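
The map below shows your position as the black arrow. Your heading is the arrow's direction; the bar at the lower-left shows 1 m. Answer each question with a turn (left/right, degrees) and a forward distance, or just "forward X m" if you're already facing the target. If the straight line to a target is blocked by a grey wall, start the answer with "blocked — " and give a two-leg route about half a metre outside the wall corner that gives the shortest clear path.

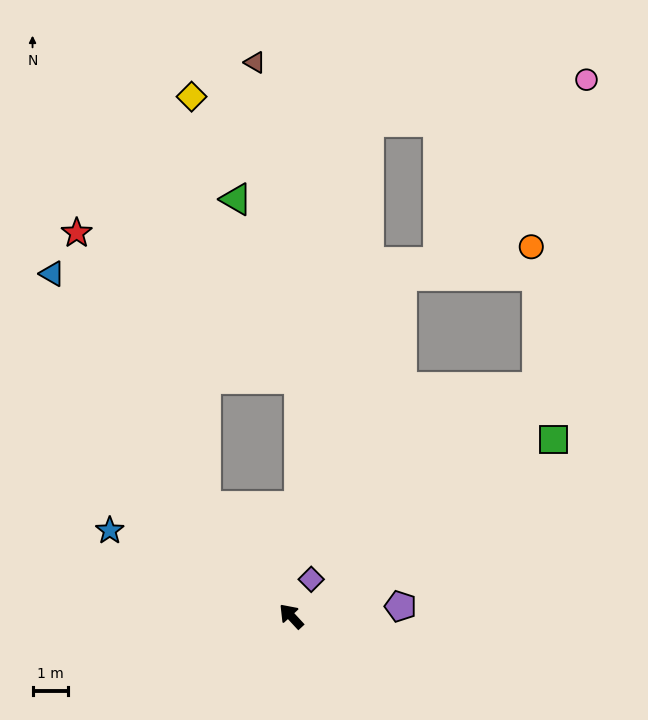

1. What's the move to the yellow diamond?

blocked — turn right 5°, forward 3.9 m, then turn right 36°, forward 11.5 m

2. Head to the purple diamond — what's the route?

turn right 71°, forward 1.2 m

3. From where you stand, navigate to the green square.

turn right 99°, forward 8.9 m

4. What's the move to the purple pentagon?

turn right 128°, forward 3.1 m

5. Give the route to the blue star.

turn left 22°, forward 5.6 m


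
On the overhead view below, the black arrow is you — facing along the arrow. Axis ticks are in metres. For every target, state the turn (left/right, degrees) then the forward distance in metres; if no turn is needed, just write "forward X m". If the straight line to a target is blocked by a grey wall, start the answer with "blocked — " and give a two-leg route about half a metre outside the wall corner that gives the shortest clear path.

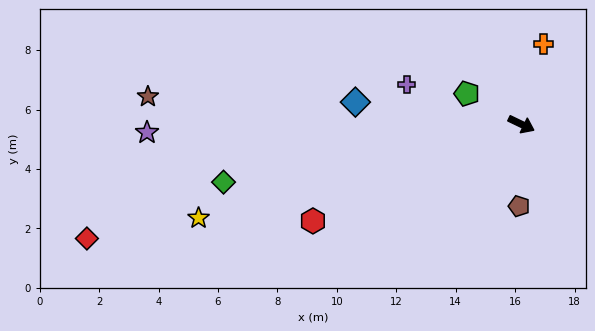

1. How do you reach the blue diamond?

turn right 162°, forward 5.6 m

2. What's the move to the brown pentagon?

turn right 66°, forward 2.8 m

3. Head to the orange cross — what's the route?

turn left 100°, forward 2.8 m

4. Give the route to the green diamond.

turn right 143°, forward 10.2 m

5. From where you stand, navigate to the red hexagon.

turn right 129°, forward 7.7 m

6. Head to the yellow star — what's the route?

turn right 138°, forward 11.3 m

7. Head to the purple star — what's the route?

turn right 153°, forward 12.6 m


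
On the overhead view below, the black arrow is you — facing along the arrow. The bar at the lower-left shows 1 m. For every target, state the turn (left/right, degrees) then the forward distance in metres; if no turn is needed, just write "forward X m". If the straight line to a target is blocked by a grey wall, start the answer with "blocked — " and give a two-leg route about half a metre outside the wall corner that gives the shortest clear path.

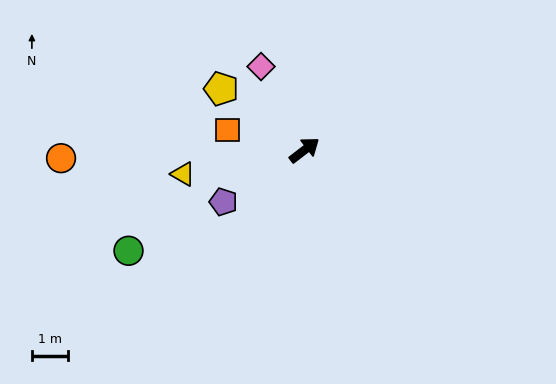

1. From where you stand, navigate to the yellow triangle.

turn left 154°, forward 3.4 m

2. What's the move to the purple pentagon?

turn left 175°, forward 2.6 m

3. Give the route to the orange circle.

turn left 144°, forward 6.7 m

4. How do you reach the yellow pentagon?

turn left 106°, forward 2.8 m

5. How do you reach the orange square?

turn left 128°, forward 2.2 m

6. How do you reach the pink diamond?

turn left 80°, forward 2.6 m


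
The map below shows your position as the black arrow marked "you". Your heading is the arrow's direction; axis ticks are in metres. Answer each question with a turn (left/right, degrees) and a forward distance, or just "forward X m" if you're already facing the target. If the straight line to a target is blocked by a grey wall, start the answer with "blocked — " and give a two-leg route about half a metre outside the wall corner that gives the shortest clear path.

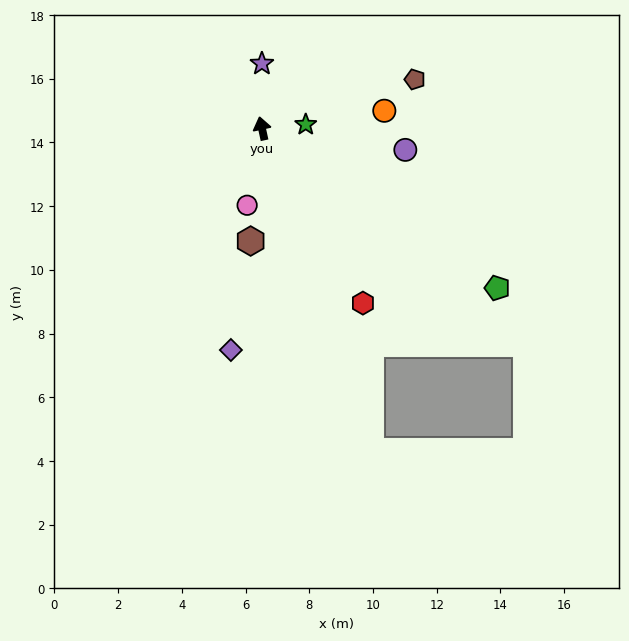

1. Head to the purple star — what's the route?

turn right 12°, forward 2.0 m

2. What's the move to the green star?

turn right 97°, forward 1.4 m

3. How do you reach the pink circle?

turn left 157°, forward 2.5 m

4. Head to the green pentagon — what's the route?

turn right 136°, forward 8.9 m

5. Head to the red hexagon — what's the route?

turn right 162°, forward 6.3 m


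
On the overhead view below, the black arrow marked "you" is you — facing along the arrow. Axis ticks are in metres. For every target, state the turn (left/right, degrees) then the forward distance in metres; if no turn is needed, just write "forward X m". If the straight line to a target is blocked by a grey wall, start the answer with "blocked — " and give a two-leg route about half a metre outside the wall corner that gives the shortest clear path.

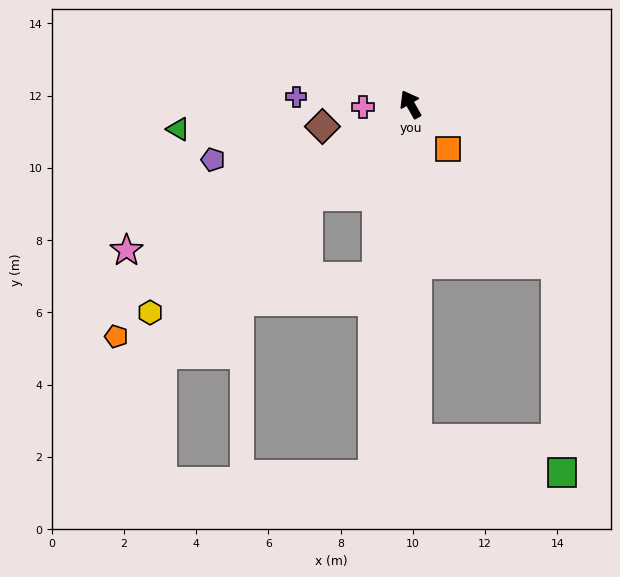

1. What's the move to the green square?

blocked — turn left 152°, forward 9.3 m, then turn left 76°, forward 4.1 m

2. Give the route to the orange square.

turn right 170°, forward 1.6 m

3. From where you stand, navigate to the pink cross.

turn left 64°, forward 1.3 m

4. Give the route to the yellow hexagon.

turn left 99°, forward 9.2 m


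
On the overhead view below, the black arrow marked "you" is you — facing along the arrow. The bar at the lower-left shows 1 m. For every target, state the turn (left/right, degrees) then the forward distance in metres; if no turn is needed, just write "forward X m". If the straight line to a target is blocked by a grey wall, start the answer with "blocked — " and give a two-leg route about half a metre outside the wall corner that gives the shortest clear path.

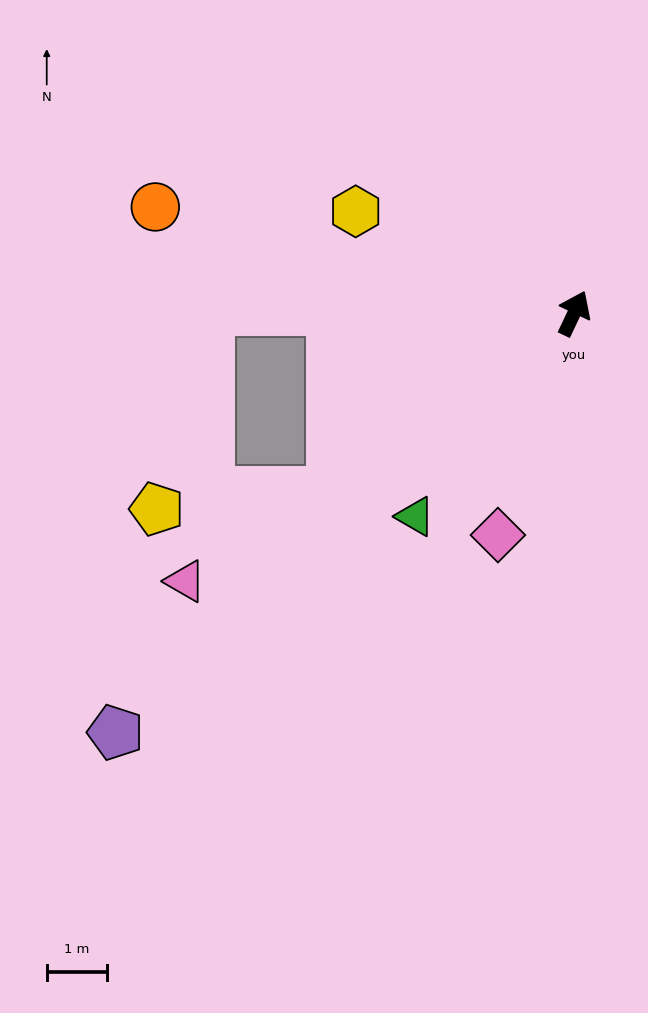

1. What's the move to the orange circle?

turn left 101°, forward 7.2 m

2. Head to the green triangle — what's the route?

turn left 167°, forward 4.3 m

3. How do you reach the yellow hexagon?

turn left 90°, forward 4.0 m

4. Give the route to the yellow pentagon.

blocked — turn left 152°, forward 5.0 m, then turn right 31°, forward 2.9 m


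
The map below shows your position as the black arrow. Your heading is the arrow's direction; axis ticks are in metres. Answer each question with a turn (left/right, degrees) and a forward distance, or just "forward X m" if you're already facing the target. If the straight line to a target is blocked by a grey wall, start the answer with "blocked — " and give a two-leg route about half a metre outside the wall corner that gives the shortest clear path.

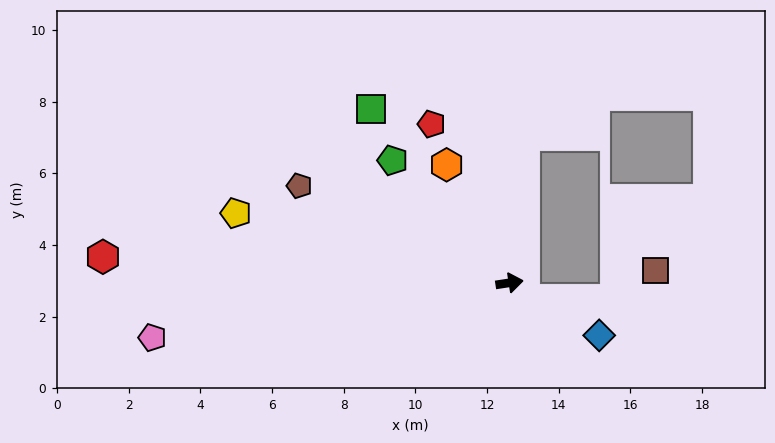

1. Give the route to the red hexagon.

turn left 168°, forward 11.4 m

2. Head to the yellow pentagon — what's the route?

turn left 157°, forward 7.9 m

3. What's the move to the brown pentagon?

turn left 147°, forward 6.5 m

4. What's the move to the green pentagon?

turn left 125°, forward 4.7 m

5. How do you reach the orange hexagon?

turn left 109°, forward 3.7 m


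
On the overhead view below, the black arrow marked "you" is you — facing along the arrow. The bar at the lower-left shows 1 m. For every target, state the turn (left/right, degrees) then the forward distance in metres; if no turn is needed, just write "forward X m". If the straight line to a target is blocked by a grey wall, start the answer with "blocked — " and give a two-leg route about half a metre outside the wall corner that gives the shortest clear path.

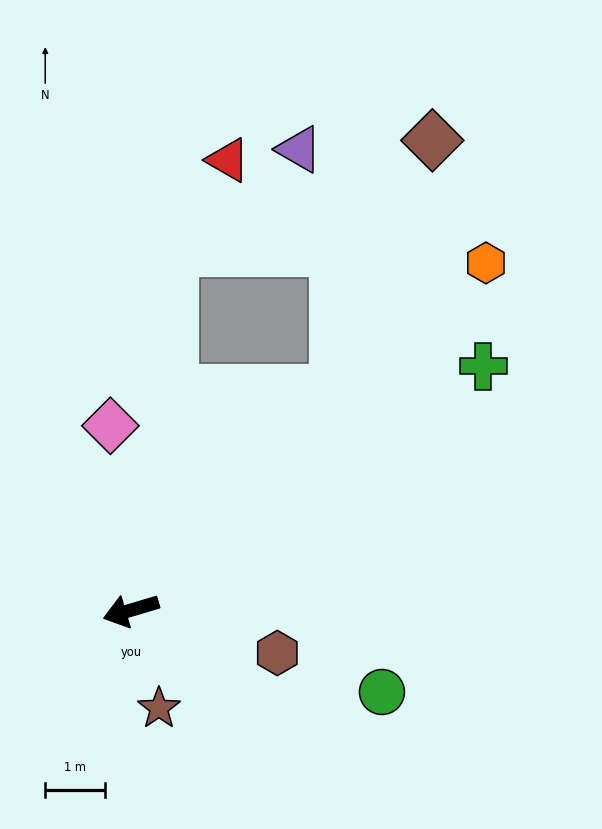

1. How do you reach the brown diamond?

blocked — turn right 149°, forward 5.0 m, then turn left 21°, forward 4.5 m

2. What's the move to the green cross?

turn right 162°, forward 7.1 m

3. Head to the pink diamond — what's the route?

turn right 100°, forward 3.1 m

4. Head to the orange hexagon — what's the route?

turn right 152°, forward 8.3 m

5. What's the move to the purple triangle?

blocked — turn right 113°, forward 6.0 m, then turn right 45°, forward 2.7 m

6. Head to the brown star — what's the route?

turn left 89°, forward 1.7 m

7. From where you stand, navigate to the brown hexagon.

turn left 147°, forward 2.5 m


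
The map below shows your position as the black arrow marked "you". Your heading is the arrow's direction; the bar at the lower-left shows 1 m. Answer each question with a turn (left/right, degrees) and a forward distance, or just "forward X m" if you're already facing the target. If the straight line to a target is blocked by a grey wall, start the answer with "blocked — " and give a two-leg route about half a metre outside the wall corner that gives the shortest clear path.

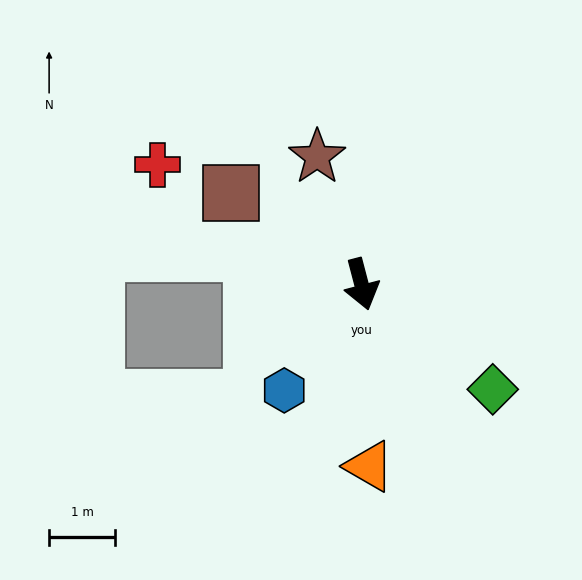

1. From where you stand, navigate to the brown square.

turn right 140°, forward 2.4 m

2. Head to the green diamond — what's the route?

turn left 37°, forward 2.5 m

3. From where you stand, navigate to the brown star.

turn right 175°, forward 2.0 m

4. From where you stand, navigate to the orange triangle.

turn right 12°, forward 2.8 m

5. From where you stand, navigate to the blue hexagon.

turn right 51°, forward 2.0 m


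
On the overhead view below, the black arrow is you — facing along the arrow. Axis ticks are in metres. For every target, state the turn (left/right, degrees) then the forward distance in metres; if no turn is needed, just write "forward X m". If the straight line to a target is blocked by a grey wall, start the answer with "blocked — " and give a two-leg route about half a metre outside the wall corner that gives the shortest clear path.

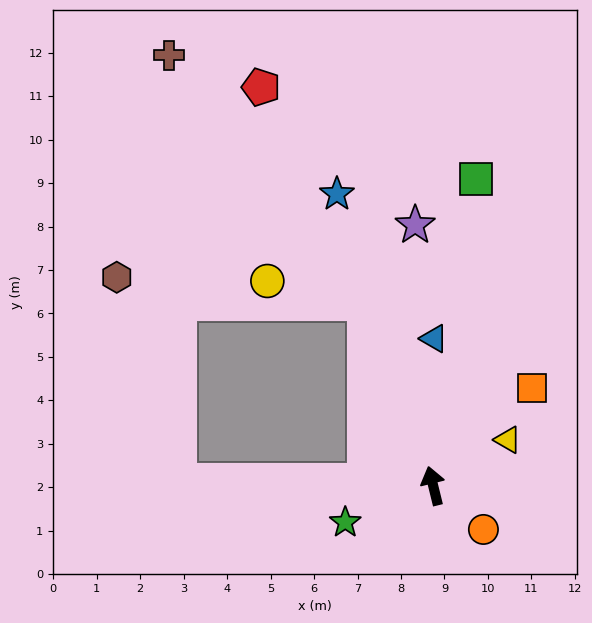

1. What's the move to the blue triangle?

turn right 14°, forward 3.4 m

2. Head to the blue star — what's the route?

turn left 4°, forward 7.1 m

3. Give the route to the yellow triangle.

turn right 72°, forward 2.0 m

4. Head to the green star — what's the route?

turn left 99°, forward 2.2 m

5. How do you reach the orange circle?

turn right 145°, forward 1.5 m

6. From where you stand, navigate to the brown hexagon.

blocked — turn left 75°, forward 5.9 m, then turn right 72°, forward 4.9 m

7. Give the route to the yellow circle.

blocked — turn left 6°, forward 4.5 m, then turn left 58°, forward 2.3 m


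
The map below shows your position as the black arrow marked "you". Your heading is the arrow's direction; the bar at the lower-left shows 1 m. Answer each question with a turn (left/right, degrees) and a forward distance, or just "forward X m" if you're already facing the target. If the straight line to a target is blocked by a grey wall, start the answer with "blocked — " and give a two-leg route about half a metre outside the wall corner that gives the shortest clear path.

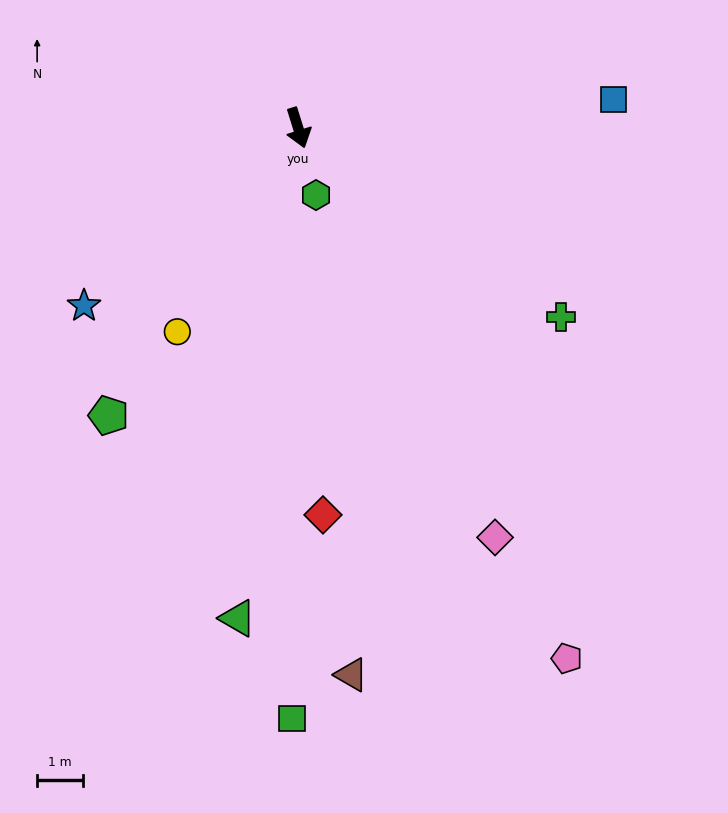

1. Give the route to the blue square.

turn left 78°, forward 7.0 m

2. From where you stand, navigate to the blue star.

turn right 68°, forward 6.1 m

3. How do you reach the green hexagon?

turn right 2°, forward 1.5 m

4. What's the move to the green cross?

turn left 37°, forward 7.1 m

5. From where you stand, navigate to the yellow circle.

turn right 48°, forward 5.2 m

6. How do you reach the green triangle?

turn right 24°, forward 10.9 m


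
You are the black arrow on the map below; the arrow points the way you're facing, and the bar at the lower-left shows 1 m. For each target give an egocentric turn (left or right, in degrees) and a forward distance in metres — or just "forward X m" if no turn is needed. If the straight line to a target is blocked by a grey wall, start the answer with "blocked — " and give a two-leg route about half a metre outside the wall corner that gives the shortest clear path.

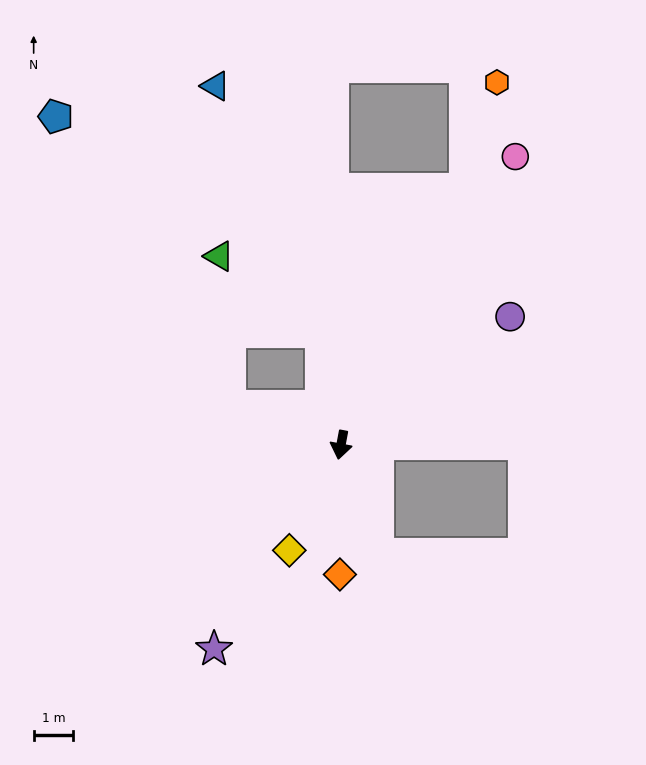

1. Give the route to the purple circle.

turn left 138°, forward 5.3 m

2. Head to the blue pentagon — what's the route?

blocked — turn right 98°, forward 3.0 m, then turn right 41°, forward 8.5 m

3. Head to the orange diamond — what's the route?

turn left 10°, forward 3.3 m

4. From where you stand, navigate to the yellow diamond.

turn right 16°, forward 3.0 m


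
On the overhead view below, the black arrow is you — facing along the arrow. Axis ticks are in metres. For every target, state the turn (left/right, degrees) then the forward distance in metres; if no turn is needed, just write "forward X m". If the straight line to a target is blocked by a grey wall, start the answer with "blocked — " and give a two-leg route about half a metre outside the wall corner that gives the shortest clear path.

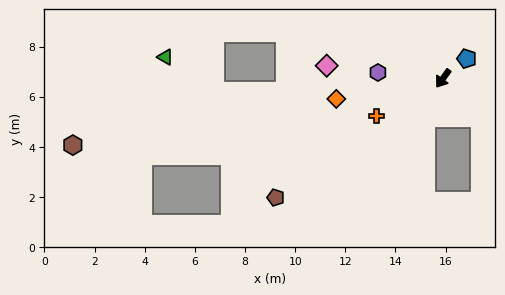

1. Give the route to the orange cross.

turn right 25°, forward 3.0 m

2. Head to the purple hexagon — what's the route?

turn right 59°, forward 2.6 m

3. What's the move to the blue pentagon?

turn left 166°, forward 1.2 m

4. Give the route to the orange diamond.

turn right 43°, forward 4.3 m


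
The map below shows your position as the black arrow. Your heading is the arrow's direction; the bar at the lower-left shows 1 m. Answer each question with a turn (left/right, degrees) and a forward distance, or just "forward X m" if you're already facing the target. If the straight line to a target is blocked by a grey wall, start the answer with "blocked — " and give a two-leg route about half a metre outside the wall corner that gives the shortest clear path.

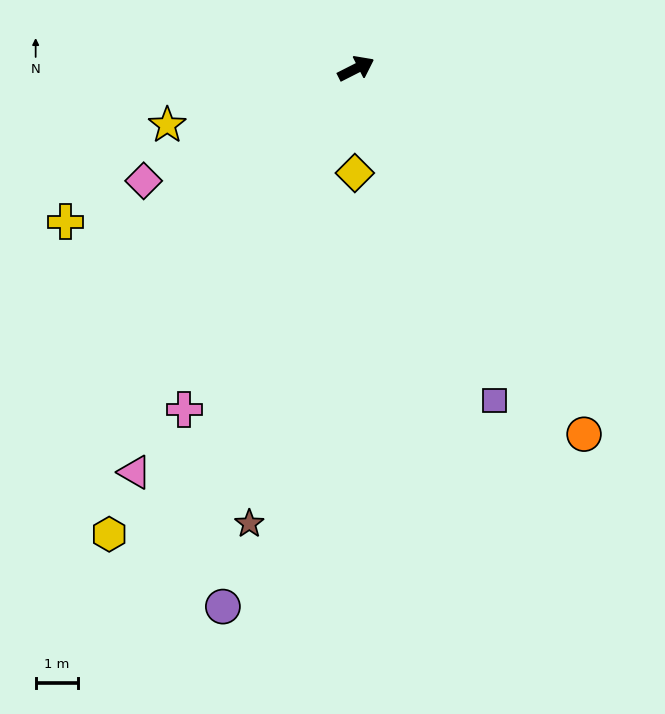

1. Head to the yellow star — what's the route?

turn left 170°, forward 4.7 m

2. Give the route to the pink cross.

turn right 144°, forward 9.1 m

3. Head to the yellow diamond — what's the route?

turn right 118°, forward 2.5 m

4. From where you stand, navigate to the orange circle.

turn right 85°, forward 10.3 m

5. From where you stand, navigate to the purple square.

turn right 94°, forward 8.6 m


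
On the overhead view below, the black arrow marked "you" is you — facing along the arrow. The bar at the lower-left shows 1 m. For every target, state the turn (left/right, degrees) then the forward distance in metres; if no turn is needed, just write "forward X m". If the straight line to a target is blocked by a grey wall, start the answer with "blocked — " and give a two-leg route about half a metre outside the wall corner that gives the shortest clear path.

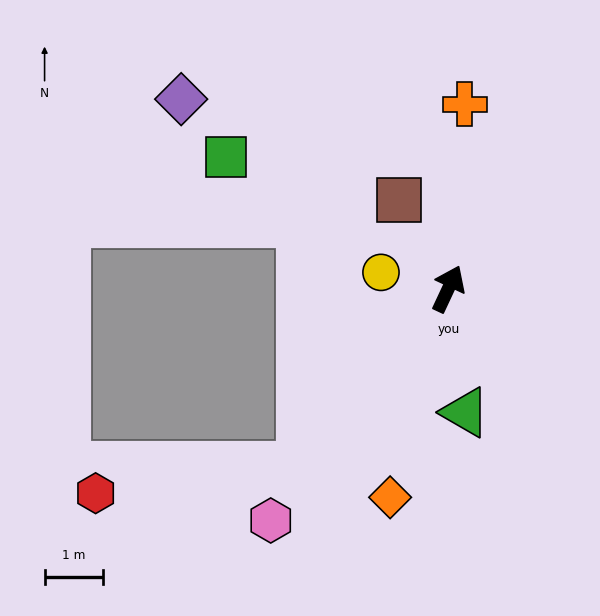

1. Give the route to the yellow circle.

turn left 101°, forward 1.2 m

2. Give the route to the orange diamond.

turn right 171°, forward 3.7 m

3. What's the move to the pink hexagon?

turn left 168°, forward 5.0 m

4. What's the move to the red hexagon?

blocked — turn left 165°, forward 4.0 m, then turn right 43°, forward 3.6 m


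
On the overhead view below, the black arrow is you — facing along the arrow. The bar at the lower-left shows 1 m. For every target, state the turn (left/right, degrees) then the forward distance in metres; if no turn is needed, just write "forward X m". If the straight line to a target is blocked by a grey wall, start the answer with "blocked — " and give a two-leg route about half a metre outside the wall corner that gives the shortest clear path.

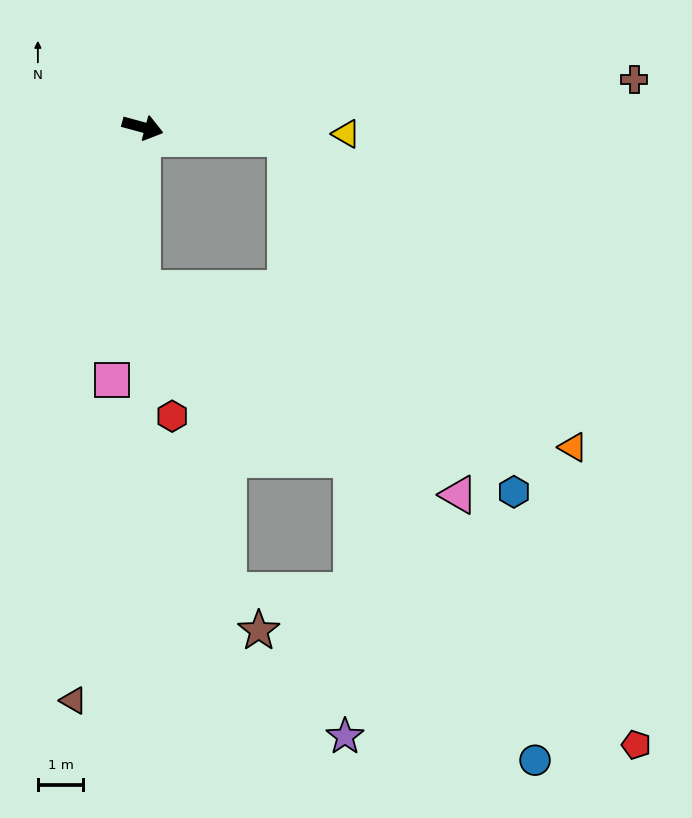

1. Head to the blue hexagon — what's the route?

blocked — turn left 11°, forward 3.2 m, then turn right 53°, forward 9.3 m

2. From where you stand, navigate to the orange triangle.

blocked — turn left 11°, forward 3.2 m, then turn right 43°, forward 9.3 m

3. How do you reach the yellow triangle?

turn left 13°, forward 4.5 m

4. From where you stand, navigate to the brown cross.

turn left 21°, forward 10.9 m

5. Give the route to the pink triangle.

blocked — turn right 75°, forward 3.6 m, then turn left 57°, forward 8.3 m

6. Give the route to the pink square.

turn right 82°, forward 5.6 m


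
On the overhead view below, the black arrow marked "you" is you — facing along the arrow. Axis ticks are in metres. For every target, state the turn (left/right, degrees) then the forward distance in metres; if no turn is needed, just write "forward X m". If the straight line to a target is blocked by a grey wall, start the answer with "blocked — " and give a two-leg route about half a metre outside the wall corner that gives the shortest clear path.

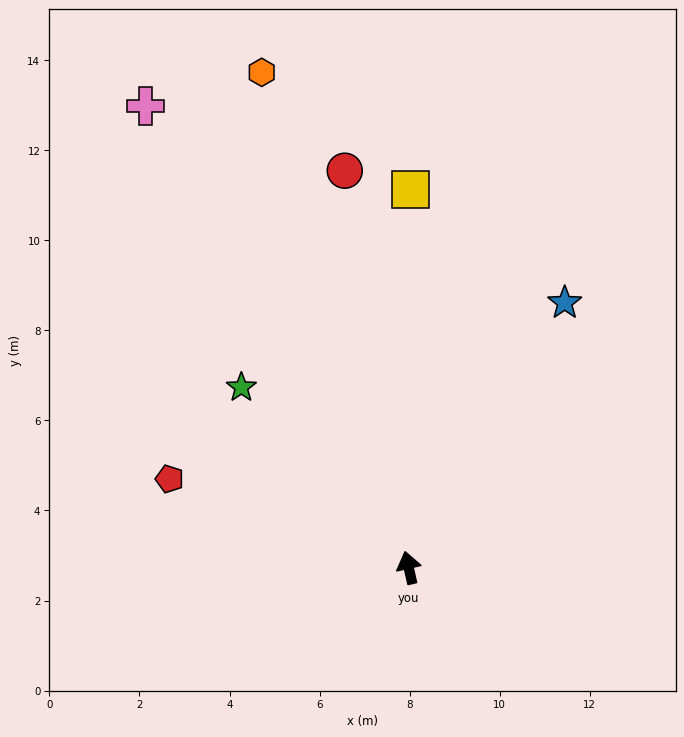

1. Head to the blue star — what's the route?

turn right 43°, forward 6.8 m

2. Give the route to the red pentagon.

turn left 57°, forward 5.7 m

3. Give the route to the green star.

turn left 30°, forward 5.5 m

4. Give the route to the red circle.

turn right 4°, forward 8.9 m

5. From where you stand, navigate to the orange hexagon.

turn left 4°, forward 11.5 m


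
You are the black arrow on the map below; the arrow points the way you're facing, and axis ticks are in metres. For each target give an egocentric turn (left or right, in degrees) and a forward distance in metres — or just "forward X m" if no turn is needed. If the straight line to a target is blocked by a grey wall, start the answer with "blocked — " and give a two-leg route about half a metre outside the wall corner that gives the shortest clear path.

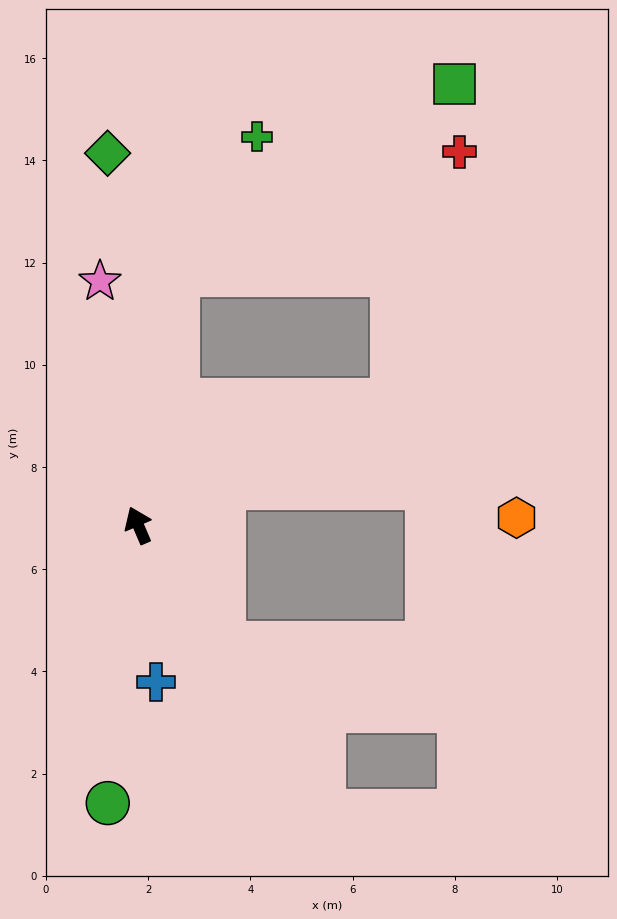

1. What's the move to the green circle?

turn left 151°, forward 5.5 m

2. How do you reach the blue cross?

turn left 163°, forward 3.1 m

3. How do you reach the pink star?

turn right 14°, forward 4.8 m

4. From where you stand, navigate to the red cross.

blocked — turn right 87°, forward 5.5 m, then turn left 49°, forward 5.0 m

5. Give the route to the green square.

blocked — turn right 32°, forward 5.0 m, then turn right 47°, forward 6.6 m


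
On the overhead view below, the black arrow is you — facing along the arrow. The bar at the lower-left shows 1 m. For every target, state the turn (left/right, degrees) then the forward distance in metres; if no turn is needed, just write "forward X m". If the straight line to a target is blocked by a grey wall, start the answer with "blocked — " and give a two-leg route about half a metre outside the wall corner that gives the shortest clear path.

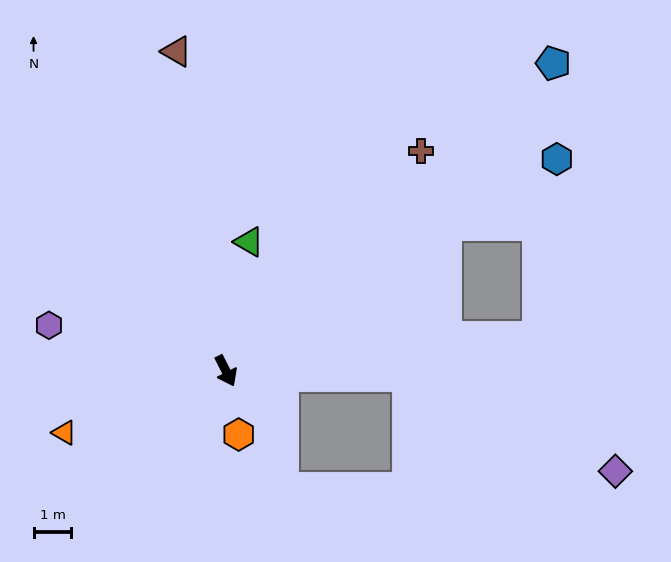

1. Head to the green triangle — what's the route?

turn left 143°, forward 3.5 m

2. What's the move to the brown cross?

turn left 111°, forward 7.8 m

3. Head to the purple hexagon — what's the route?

turn right 131°, forward 4.8 m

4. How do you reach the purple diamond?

blocked — turn left 61°, forward 4.8 m, then turn right 22°, forward 6.0 m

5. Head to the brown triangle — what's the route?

turn left 162°, forward 8.5 m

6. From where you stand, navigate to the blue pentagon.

turn left 106°, forward 11.8 m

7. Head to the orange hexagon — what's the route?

turn right 16°, forward 1.7 m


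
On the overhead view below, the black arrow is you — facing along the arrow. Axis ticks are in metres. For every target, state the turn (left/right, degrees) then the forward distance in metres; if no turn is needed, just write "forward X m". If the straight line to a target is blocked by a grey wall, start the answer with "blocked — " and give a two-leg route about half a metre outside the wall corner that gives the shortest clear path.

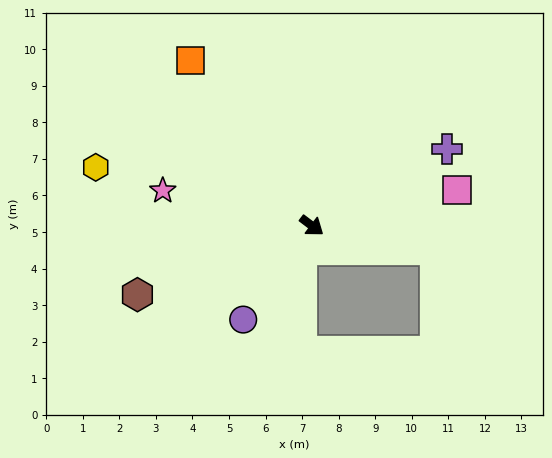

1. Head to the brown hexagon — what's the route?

turn right 121°, forward 5.1 m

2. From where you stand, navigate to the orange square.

turn left 163°, forward 5.6 m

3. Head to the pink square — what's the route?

turn left 51°, forward 4.1 m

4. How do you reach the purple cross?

turn left 67°, forward 4.2 m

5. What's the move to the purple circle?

turn right 89°, forward 3.2 m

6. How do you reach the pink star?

turn right 156°, forward 4.2 m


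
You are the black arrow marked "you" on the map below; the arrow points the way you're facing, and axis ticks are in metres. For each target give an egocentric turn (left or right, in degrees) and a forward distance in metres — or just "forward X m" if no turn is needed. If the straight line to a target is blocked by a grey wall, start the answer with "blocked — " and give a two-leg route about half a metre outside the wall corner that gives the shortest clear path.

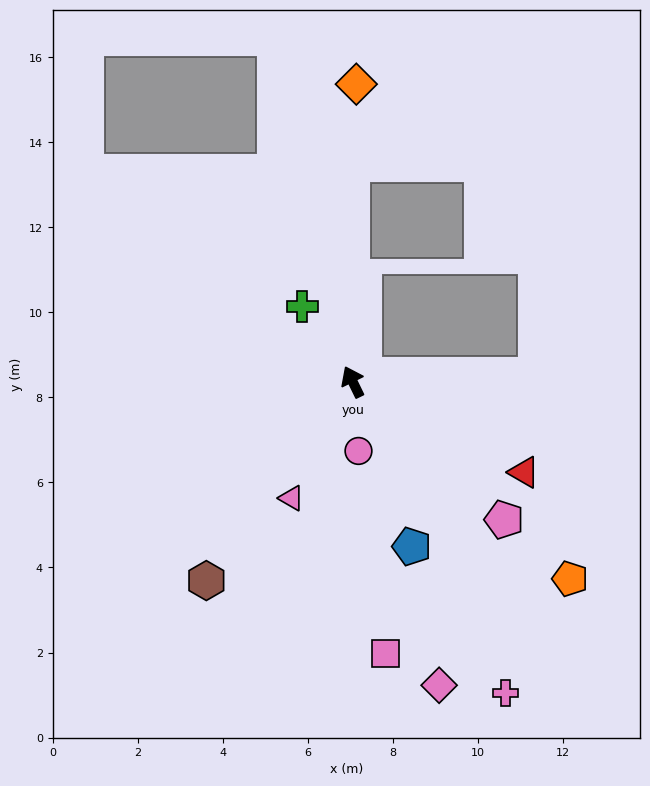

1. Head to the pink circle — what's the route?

turn left 159°, forward 1.6 m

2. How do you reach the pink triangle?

turn left 126°, forward 3.1 m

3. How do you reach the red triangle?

turn right 144°, forward 4.6 m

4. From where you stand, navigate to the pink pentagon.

turn right 158°, forward 4.8 m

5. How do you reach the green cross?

turn left 8°, forward 2.1 m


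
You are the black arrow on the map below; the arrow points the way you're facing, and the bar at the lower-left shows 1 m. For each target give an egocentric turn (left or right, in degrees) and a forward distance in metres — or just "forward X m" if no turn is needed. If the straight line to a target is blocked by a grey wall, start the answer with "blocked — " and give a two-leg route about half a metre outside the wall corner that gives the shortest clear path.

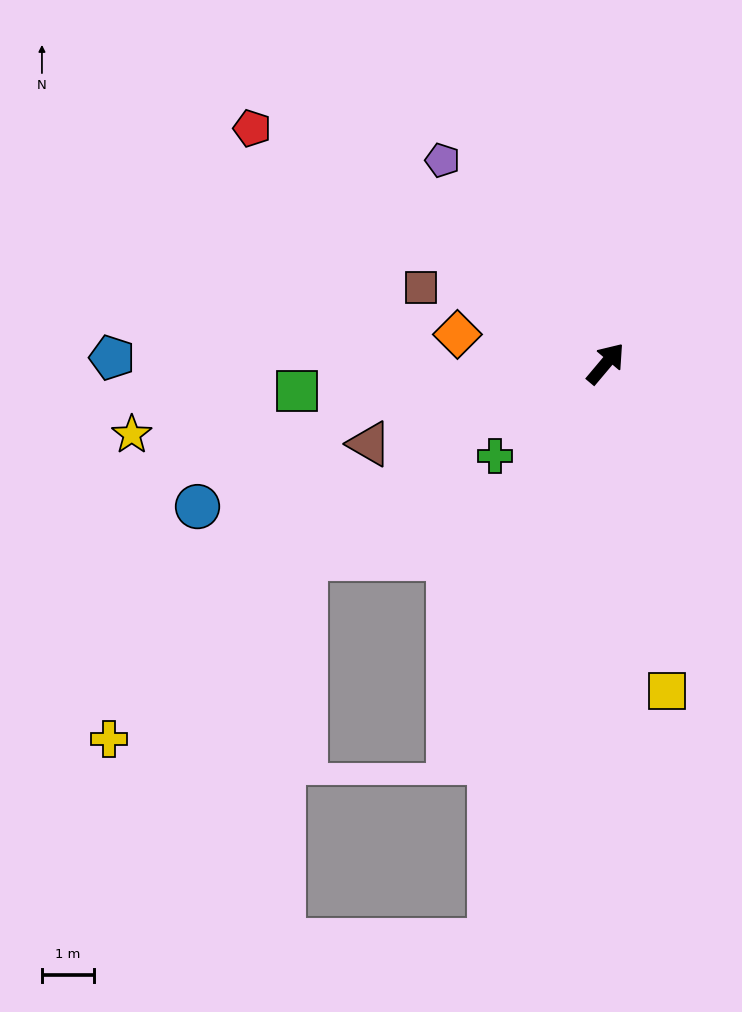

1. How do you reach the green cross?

turn left 170°, forward 2.8 m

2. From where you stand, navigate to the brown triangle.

turn left 149°, forward 4.8 m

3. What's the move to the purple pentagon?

turn left 79°, forward 5.0 m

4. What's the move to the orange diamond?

turn left 119°, forward 2.9 m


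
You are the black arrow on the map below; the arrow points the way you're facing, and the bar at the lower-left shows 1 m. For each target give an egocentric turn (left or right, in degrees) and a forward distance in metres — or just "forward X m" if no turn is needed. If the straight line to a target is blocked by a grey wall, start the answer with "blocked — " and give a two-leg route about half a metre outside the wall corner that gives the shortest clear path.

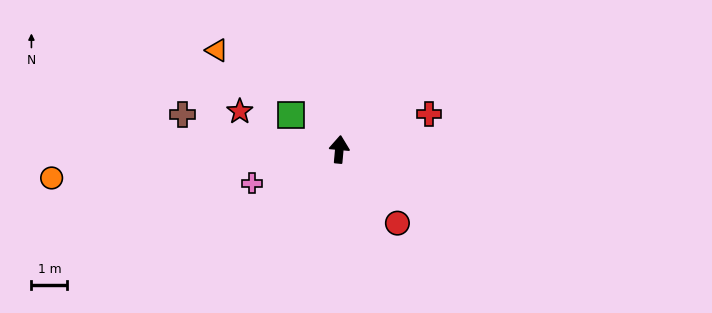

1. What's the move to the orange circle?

turn left 101°, forward 8.0 m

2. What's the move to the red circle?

turn right 137°, forward 2.6 m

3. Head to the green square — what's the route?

turn left 60°, forward 1.6 m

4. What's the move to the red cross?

turn right 63°, forward 2.7 m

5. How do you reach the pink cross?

turn left 116°, forward 2.6 m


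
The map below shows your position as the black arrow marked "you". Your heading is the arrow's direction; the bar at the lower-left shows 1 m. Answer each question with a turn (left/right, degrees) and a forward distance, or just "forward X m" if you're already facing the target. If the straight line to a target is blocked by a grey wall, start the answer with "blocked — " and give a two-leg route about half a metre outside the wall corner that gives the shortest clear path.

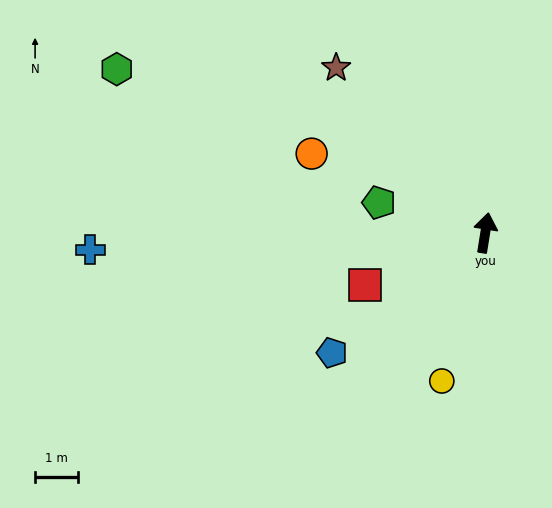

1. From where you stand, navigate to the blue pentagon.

turn left 137°, forward 4.6 m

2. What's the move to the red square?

turn left 123°, forward 3.1 m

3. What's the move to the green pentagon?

turn left 83°, forward 2.6 m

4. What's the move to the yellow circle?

turn left 173°, forward 3.6 m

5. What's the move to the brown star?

turn left 51°, forward 5.2 m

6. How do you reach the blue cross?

turn left 102°, forward 9.3 m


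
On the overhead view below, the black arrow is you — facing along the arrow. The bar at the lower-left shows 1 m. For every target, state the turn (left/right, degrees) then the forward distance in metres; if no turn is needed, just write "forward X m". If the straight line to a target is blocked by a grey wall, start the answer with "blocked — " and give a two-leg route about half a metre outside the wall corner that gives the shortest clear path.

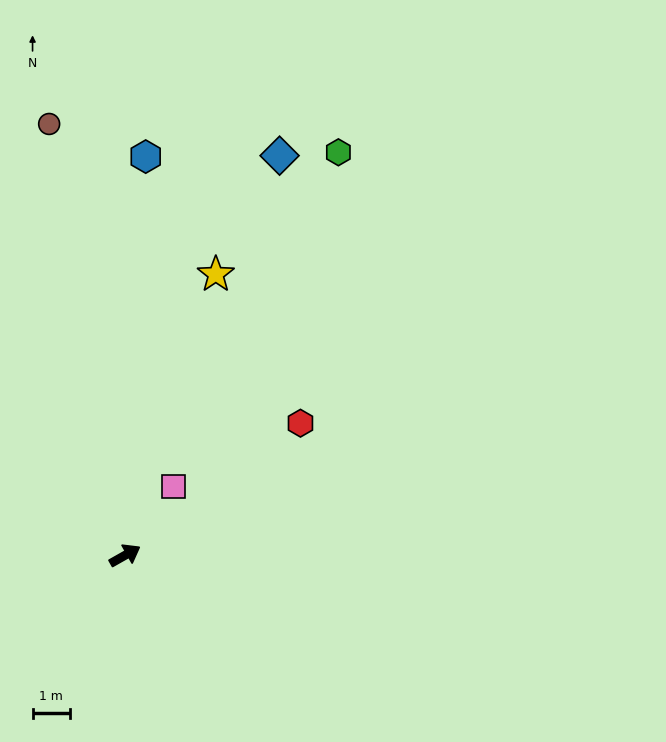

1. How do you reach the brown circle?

turn left 71°, forward 11.6 m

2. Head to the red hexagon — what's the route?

turn left 8°, forward 5.8 m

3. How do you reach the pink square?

turn left 25°, forward 2.2 m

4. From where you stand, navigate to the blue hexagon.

turn left 58°, forward 10.6 m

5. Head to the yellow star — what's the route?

turn left 43°, forward 7.8 m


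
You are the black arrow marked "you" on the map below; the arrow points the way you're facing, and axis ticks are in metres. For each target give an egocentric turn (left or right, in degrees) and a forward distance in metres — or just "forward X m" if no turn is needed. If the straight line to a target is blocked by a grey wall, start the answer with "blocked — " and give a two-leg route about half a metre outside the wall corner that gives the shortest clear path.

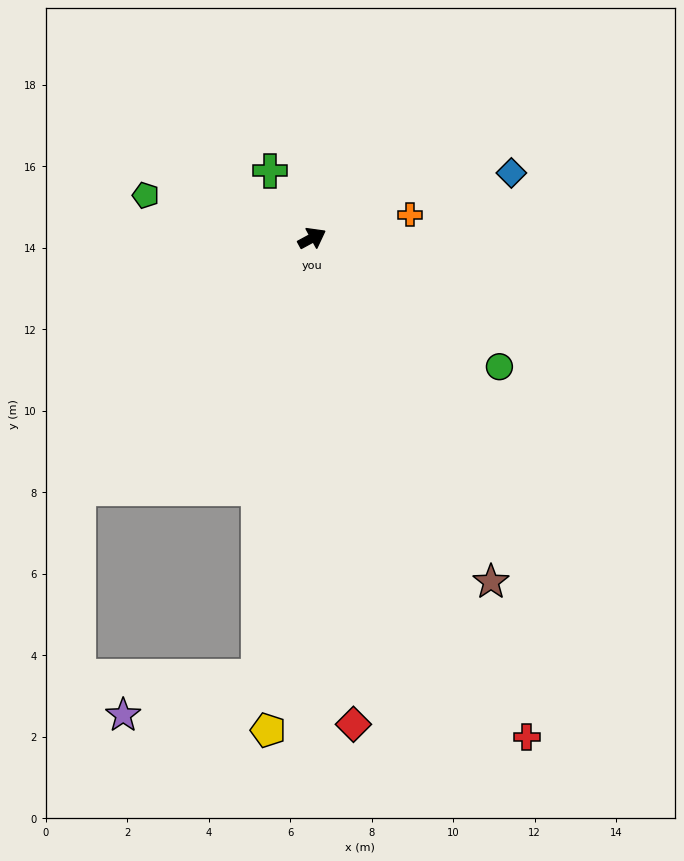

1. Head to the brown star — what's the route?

turn right 91°, forward 9.5 m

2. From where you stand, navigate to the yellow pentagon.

turn right 124°, forward 12.1 m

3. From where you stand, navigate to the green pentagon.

turn left 137°, forward 4.2 m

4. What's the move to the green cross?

turn left 93°, forward 1.9 m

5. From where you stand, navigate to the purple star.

blocked — turn right 125°, forward 10.8 m, then turn right 67°, forward 3.5 m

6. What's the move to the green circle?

turn right 63°, forward 5.6 m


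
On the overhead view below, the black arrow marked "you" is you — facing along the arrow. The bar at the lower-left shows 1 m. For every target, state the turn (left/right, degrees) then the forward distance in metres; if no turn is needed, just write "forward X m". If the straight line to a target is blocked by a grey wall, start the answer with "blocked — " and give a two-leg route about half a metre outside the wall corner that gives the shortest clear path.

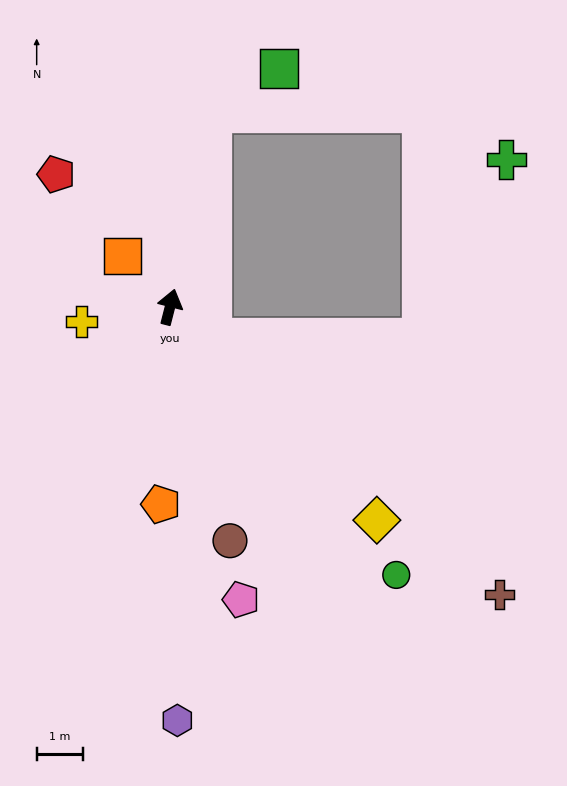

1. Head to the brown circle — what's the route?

turn right 151°, forward 5.2 m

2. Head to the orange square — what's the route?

turn left 57°, forward 1.5 m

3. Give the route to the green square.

blocked — turn left 2°, forward 4.3 m, then turn right 44°, forward 1.7 m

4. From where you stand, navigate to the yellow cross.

turn left 114°, forward 1.9 m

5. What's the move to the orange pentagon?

turn right 168°, forward 4.3 m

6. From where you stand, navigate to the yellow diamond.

turn right 122°, forward 6.4 m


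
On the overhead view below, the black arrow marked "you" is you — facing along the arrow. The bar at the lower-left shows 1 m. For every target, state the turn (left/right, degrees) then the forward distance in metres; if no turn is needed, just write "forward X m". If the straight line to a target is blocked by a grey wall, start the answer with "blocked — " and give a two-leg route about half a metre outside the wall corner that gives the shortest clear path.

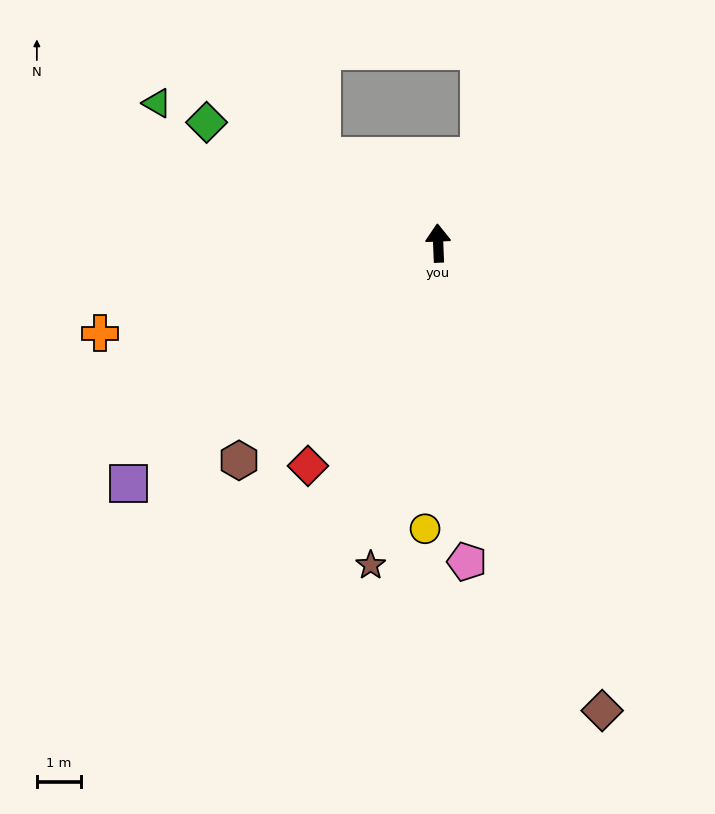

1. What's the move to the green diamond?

turn left 60°, forward 5.9 m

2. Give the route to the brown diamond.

turn right 163°, forward 11.3 m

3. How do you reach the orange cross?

turn left 103°, forward 8.0 m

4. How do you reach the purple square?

turn left 125°, forward 8.9 m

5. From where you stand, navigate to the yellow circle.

turn left 175°, forward 6.5 m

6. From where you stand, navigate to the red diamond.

turn left 147°, forward 5.9 m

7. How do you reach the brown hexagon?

turn left 135°, forward 6.7 m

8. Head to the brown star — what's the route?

turn left 166°, forward 7.5 m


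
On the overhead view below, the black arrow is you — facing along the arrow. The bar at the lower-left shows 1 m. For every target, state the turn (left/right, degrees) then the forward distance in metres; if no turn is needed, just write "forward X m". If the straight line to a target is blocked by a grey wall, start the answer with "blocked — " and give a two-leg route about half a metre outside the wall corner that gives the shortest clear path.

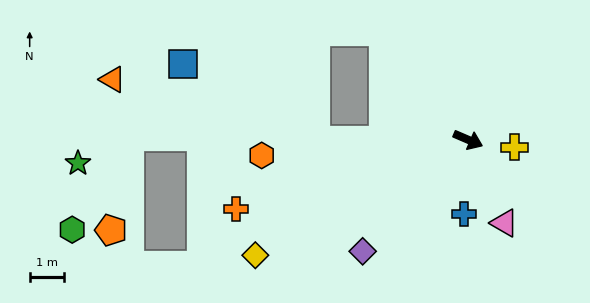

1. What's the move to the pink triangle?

turn right 43°, forward 2.7 m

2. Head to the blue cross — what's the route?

turn right 70°, forward 2.2 m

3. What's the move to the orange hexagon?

turn right 152°, forward 6.1 m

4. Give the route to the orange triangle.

blocked — turn right 157°, forward 4.5 m, then turn right 16°, forward 6.2 m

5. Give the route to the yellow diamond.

turn right 128°, forward 7.1 m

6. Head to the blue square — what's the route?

blocked — turn right 157°, forward 4.5 m, then turn right 30°, forward 4.5 m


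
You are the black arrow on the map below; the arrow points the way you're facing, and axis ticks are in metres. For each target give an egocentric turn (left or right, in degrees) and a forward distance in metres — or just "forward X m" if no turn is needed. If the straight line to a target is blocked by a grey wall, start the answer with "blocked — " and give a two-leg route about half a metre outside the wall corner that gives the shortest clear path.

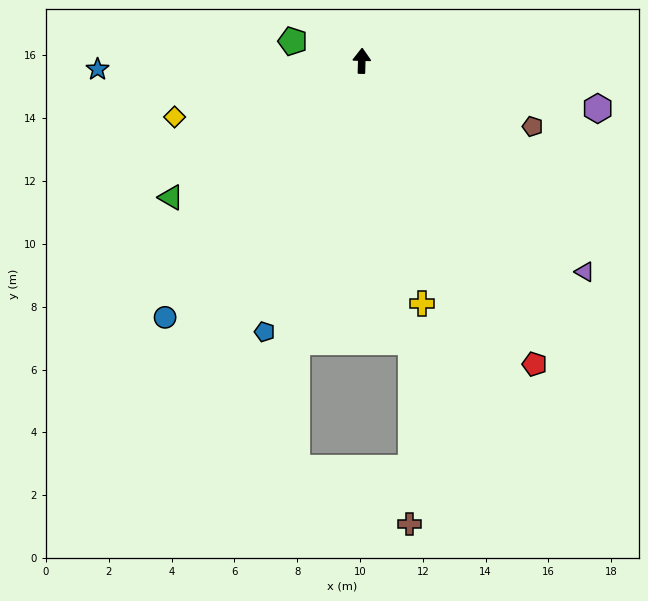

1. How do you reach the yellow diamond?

turn left 108°, forward 6.2 m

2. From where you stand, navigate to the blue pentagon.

turn left 162°, forward 9.2 m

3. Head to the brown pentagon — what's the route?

turn right 109°, forward 5.8 m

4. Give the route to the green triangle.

turn left 127°, forward 7.5 m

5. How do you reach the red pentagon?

turn right 149°, forward 11.1 m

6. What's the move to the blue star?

turn left 93°, forward 8.4 m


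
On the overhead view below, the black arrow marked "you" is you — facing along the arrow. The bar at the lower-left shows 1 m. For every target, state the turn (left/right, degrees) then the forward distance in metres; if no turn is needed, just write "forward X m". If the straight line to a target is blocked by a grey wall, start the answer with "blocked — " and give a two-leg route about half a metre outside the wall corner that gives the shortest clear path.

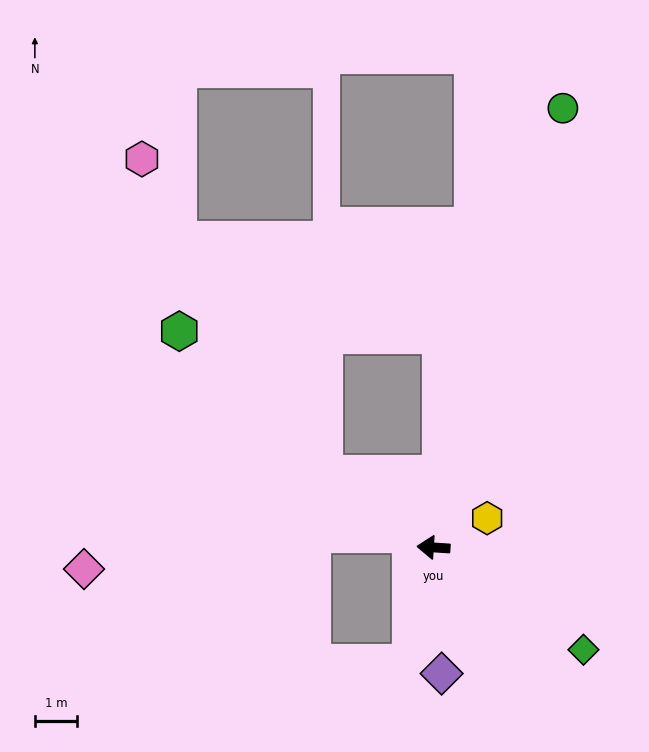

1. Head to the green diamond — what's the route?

turn left 149°, forward 4.3 m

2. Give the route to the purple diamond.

turn left 97°, forward 3.0 m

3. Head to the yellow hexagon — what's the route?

turn right 148°, forward 1.4 m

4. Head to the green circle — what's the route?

turn right 103°, forward 10.8 m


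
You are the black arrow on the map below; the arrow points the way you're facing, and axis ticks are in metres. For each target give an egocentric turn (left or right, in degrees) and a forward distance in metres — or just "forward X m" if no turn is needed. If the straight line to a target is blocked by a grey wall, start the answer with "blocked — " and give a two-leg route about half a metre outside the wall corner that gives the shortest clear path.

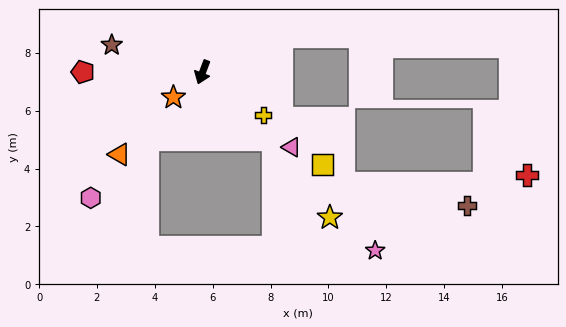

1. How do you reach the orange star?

turn right 28°, forward 1.3 m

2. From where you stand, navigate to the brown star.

turn right 86°, forward 3.3 m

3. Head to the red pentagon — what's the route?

turn right 69°, forward 4.1 m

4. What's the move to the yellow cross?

turn left 76°, forward 2.6 m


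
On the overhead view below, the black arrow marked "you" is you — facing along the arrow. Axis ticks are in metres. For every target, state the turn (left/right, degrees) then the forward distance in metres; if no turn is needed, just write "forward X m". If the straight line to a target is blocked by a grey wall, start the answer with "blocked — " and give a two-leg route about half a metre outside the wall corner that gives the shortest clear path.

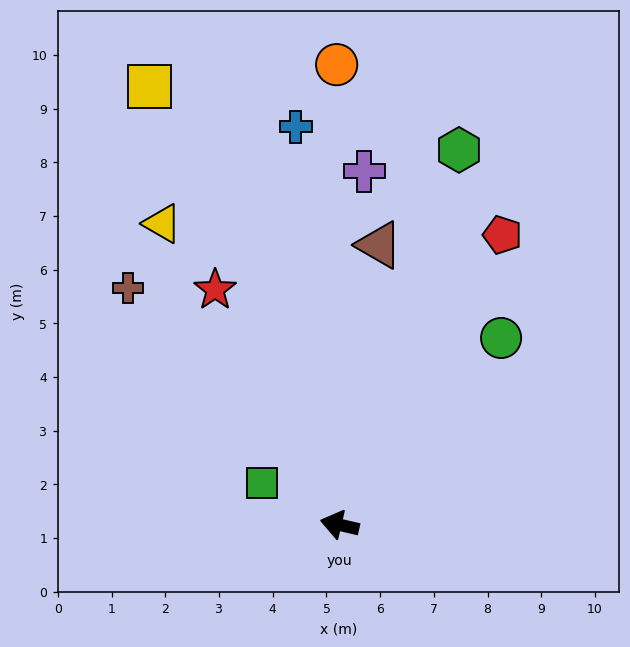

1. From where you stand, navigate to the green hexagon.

turn right 95°, forward 7.3 m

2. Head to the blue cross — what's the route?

turn right 71°, forward 7.5 m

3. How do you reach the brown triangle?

turn right 85°, forward 5.3 m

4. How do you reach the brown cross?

turn right 35°, forward 5.9 m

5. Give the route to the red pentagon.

turn right 106°, forward 6.2 m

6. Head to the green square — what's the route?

turn right 15°, forward 1.6 m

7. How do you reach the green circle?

turn right 118°, forward 4.6 m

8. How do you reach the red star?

turn right 49°, forward 5.0 m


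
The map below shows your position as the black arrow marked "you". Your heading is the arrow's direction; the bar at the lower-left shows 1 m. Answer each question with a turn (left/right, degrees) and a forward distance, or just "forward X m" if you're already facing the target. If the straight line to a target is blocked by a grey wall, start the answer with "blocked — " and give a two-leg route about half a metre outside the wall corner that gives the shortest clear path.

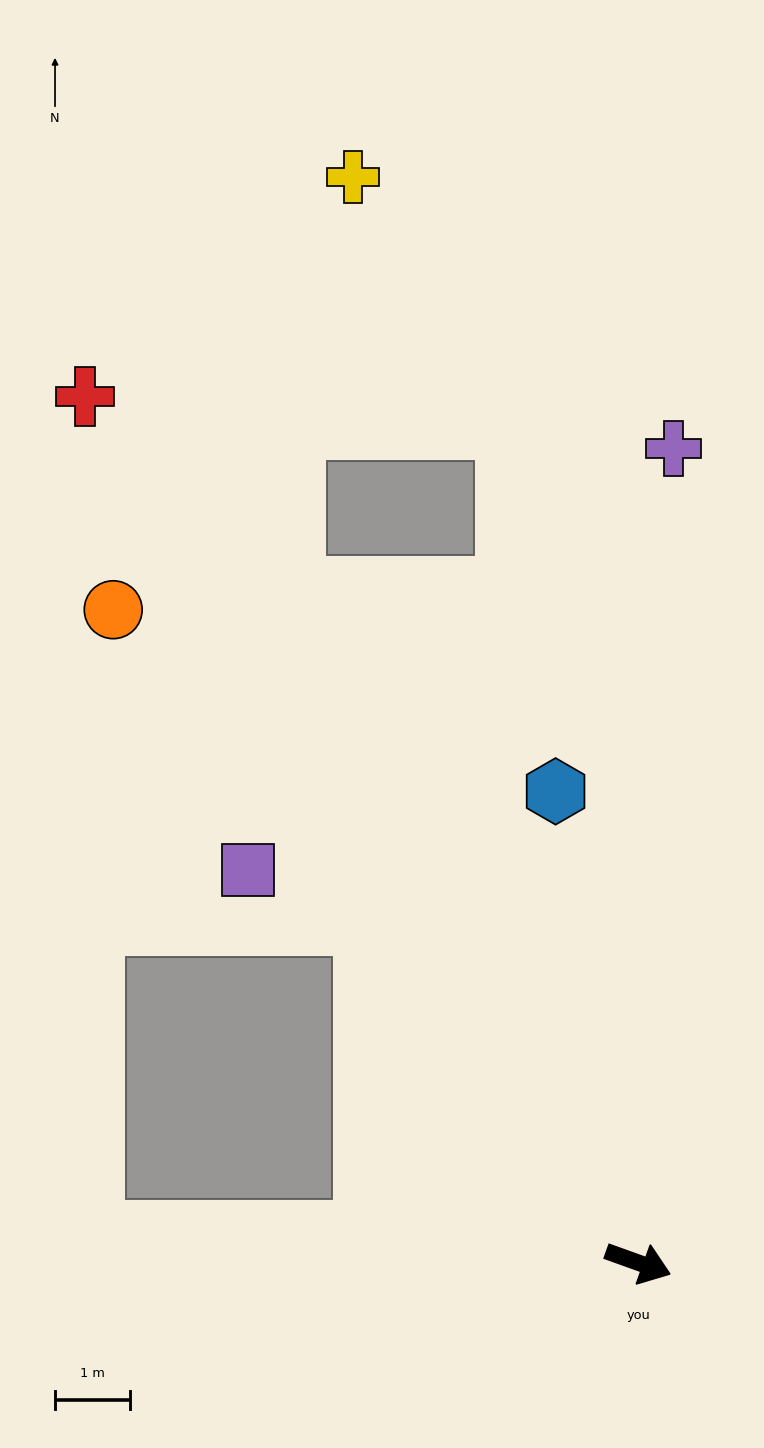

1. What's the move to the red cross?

turn left 142°, forward 13.8 m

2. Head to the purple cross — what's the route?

turn left 107°, forward 10.9 m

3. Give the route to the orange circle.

turn left 149°, forward 11.2 m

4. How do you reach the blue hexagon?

turn left 120°, forward 6.4 m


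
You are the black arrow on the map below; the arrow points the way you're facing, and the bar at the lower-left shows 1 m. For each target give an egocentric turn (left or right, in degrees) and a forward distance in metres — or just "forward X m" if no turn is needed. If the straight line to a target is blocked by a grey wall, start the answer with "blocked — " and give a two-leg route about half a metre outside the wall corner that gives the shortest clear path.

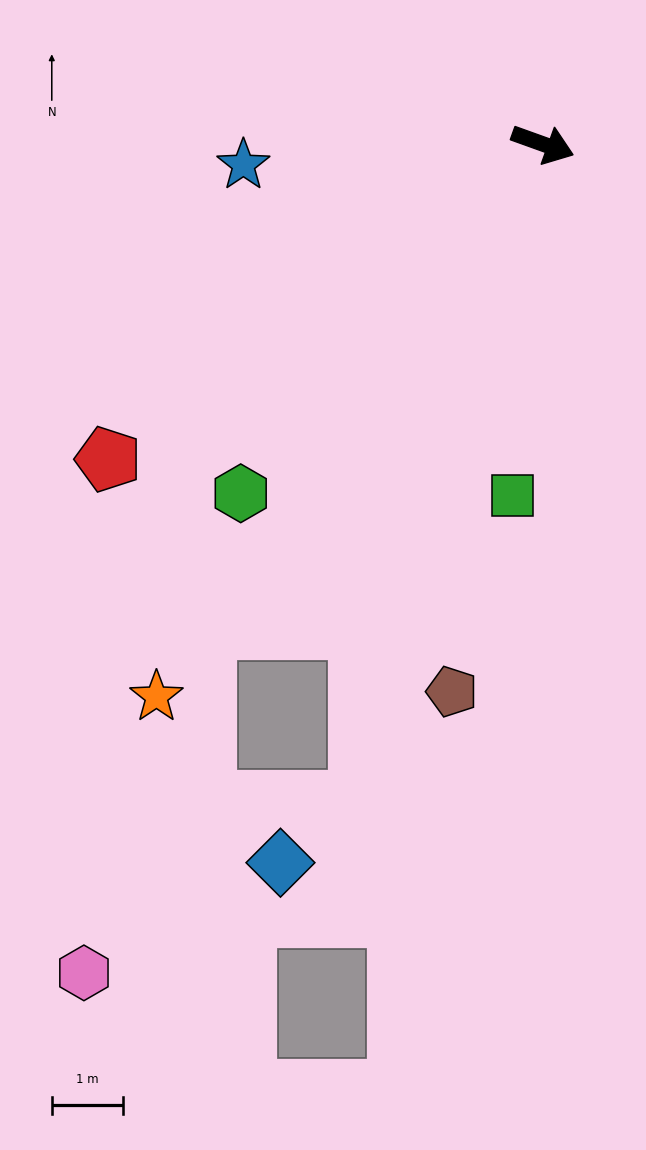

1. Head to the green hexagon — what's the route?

turn right 111°, forward 6.5 m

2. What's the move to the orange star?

turn right 105°, forward 9.5 m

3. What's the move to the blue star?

turn right 156°, forward 4.2 m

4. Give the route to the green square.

turn right 75°, forward 5.0 m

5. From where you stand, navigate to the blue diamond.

blocked — turn right 86°, forward 9.6 m, then turn right 36°, forward 1.4 m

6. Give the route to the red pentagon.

turn right 124°, forward 7.6 m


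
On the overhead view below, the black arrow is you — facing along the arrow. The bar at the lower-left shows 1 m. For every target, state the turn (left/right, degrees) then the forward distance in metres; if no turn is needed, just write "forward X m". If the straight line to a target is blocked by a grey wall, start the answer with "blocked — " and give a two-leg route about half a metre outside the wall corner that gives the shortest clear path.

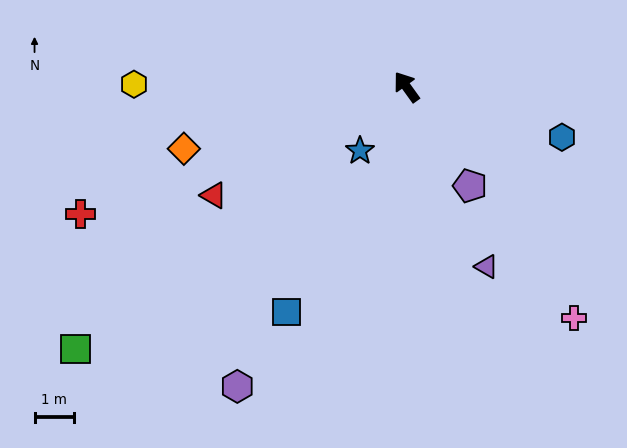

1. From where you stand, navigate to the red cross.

turn left 76°, forward 8.9 m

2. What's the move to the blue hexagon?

turn right 144°, forward 4.1 m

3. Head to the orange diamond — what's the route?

turn left 70°, forward 5.9 m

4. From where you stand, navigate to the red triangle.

turn left 84°, forward 5.6 m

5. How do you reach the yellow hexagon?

turn left 54°, forward 6.9 m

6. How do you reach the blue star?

turn left 108°, forward 2.0 m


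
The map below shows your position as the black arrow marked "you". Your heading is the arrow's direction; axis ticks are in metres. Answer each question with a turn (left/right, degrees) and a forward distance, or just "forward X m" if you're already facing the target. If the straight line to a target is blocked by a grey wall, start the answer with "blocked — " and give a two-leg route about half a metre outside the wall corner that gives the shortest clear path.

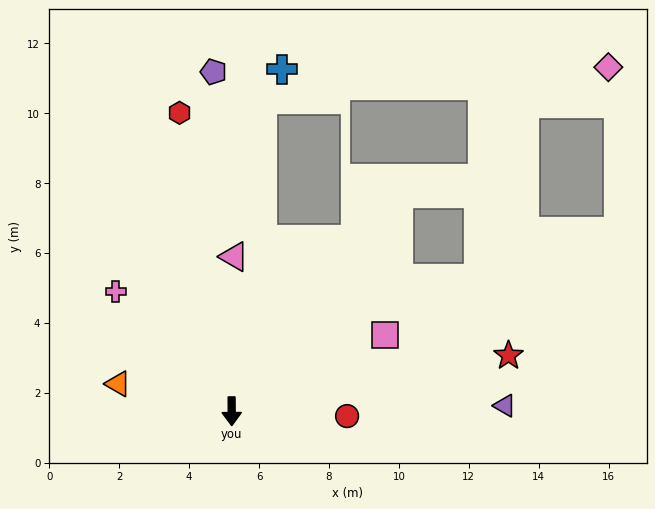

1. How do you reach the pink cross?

turn right 136°, forward 4.8 m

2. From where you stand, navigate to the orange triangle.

turn right 104°, forward 3.3 m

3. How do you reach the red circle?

turn left 87°, forward 3.3 m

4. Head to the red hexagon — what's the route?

turn right 170°, forward 8.7 m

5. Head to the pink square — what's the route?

turn left 116°, forward 4.9 m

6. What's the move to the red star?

turn left 101°, forward 8.1 m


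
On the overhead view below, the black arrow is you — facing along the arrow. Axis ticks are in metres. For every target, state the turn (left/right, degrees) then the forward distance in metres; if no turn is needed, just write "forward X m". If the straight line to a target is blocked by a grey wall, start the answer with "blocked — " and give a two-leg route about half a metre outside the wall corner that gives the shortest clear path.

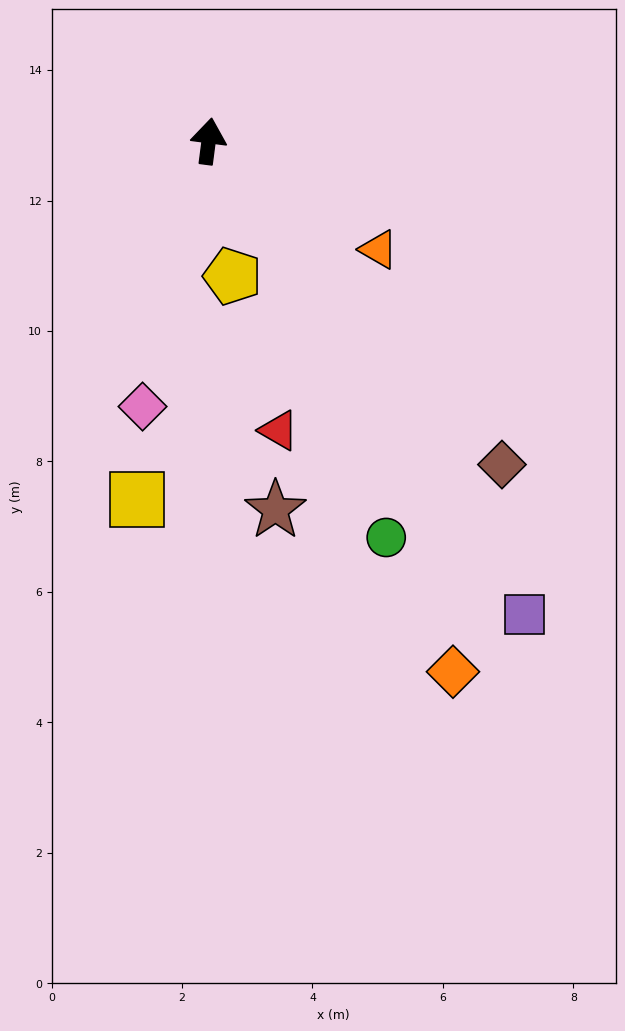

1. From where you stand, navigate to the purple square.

turn right 139°, forward 8.7 m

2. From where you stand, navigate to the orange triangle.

turn right 115°, forward 3.1 m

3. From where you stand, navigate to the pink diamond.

turn left 173°, forward 4.2 m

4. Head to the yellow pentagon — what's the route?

turn right 163°, forward 2.1 m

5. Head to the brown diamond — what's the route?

turn right 130°, forward 6.7 m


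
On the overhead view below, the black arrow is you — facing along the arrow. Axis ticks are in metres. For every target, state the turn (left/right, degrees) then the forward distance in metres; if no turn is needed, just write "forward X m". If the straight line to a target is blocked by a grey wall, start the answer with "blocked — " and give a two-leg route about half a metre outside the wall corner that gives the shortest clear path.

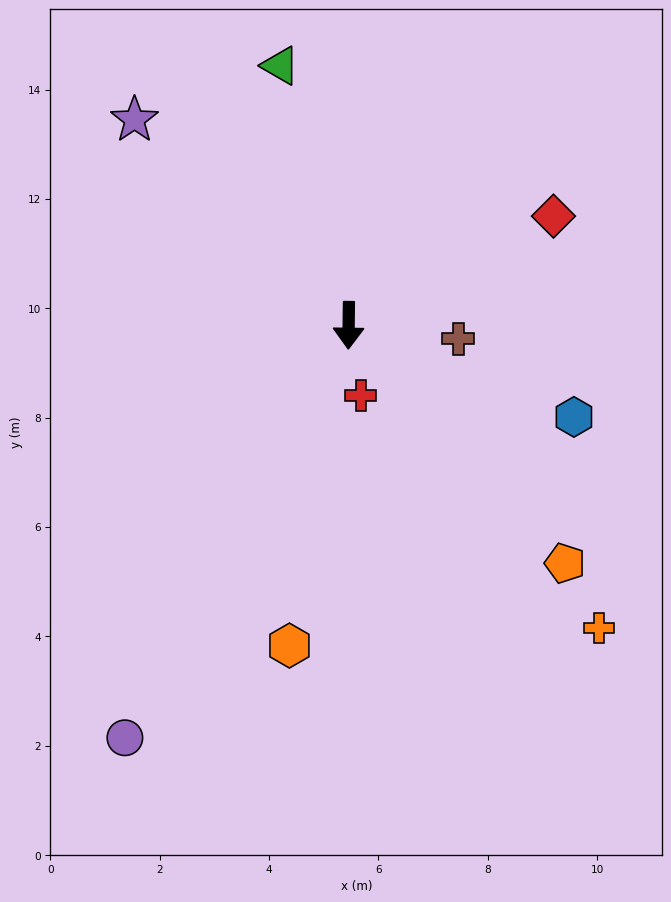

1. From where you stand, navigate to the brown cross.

turn left 84°, forward 2.0 m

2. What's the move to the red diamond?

turn left 119°, forward 4.2 m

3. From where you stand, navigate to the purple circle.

turn right 28°, forward 8.6 m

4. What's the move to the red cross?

turn left 11°, forward 1.3 m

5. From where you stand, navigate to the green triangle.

turn right 164°, forward 4.9 m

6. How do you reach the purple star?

turn right 133°, forward 5.4 m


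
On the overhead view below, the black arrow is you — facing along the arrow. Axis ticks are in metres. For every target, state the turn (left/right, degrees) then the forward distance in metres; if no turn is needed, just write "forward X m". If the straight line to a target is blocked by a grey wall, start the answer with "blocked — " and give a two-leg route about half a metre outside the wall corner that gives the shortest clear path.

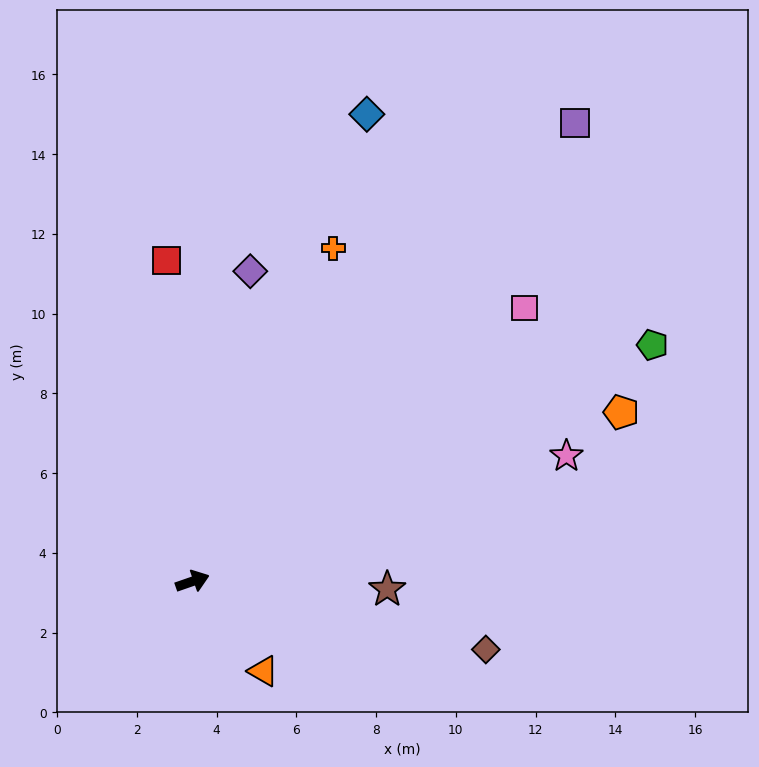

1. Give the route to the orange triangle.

turn right 71°, forward 2.9 m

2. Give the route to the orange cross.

turn left 48°, forward 9.1 m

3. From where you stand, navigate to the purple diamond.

turn left 60°, forward 7.9 m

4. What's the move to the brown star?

turn right 21°, forward 4.9 m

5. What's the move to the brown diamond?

turn right 32°, forward 7.6 m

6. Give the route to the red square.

turn left 75°, forward 8.1 m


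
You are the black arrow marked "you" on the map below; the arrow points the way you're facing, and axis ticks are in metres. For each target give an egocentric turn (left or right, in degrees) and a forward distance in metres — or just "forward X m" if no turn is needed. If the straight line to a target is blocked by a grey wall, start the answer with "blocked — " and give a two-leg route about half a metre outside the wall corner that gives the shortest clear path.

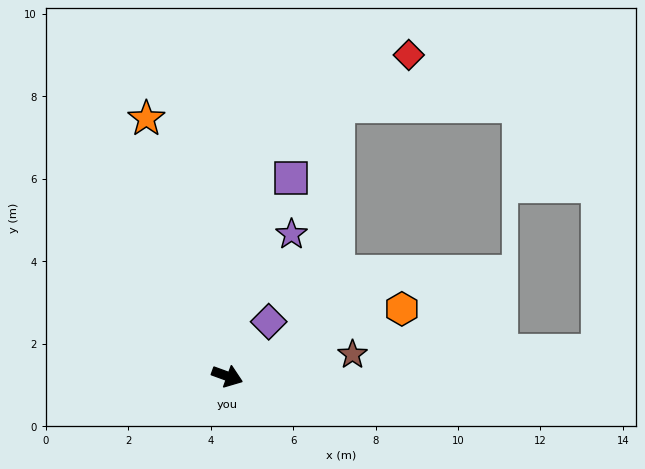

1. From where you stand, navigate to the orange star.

turn left 127°, forward 6.5 m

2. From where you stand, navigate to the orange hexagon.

turn left 41°, forward 4.5 m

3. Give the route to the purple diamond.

turn left 73°, forward 1.7 m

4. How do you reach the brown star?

turn left 30°, forward 3.1 m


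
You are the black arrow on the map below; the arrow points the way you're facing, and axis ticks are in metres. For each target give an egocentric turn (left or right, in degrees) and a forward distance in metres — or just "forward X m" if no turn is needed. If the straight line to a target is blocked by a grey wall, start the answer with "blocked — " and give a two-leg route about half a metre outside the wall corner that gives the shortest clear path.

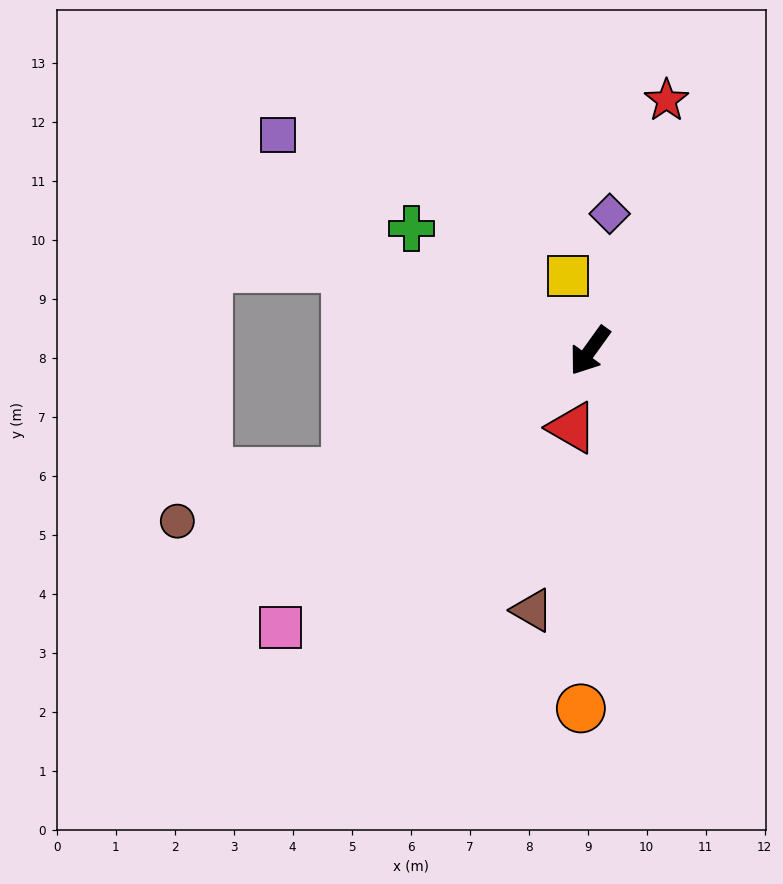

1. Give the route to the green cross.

turn right 89°, forward 3.7 m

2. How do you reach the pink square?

turn right 12°, forward 7.0 m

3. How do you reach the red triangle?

turn left 23°, forward 1.3 m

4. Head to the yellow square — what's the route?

turn right 128°, forward 1.3 m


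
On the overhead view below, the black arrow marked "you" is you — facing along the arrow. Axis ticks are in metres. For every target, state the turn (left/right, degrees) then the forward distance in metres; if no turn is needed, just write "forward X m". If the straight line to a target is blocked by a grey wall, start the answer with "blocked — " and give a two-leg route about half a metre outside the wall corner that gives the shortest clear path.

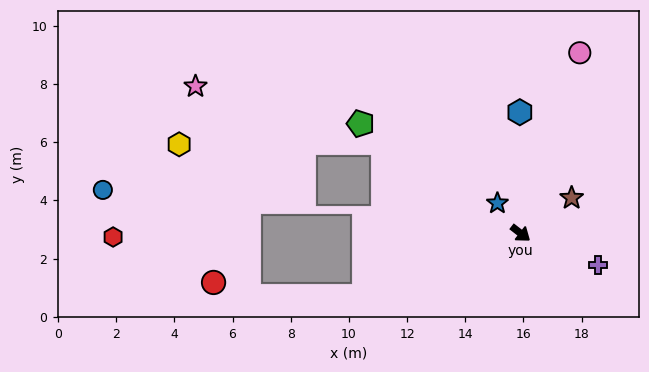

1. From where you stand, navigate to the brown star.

turn left 73°, forward 2.1 m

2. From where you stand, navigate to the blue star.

turn left 165°, forward 1.3 m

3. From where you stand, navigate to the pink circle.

turn left 110°, forward 6.5 m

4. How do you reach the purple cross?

turn left 15°, forward 2.9 m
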